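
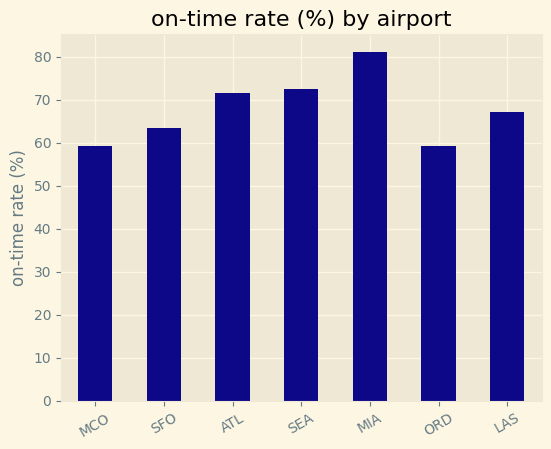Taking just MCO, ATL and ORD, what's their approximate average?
≈ 63

(60 + 70 + 60) / 3 ≈ 63.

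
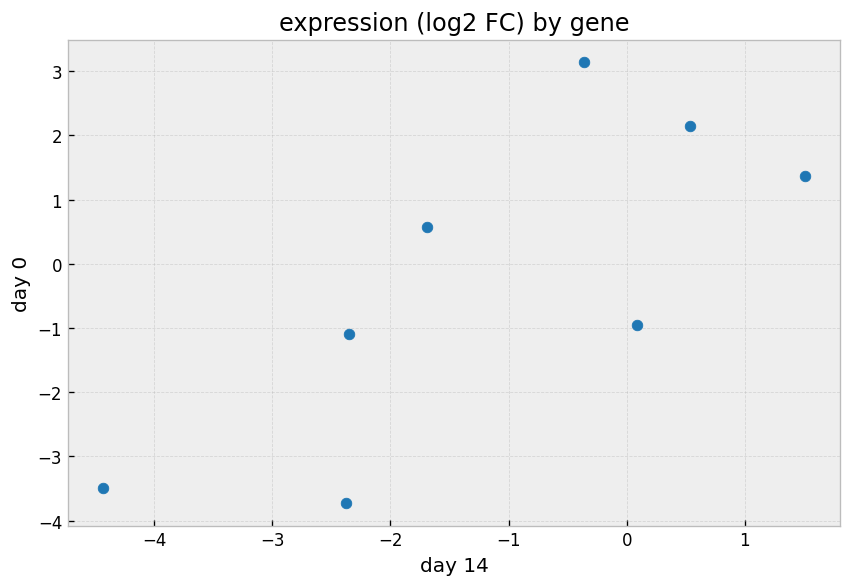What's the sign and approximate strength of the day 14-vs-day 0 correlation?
Points are positively correlated; strong (|r| ≈ 0.8).

positive, strong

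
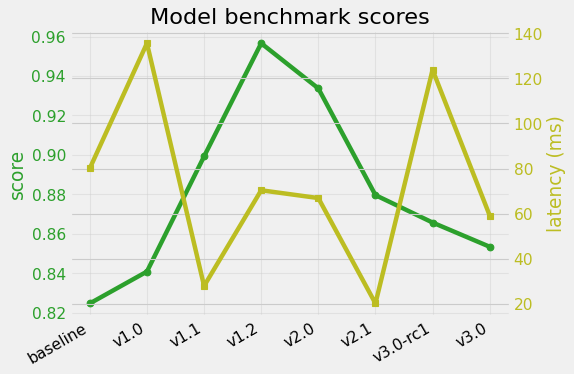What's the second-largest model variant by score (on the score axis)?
v2.0

Top 3 (on the score axis): v1.2 ≈ 0.96, v2.0 ≈ 0.94, v1.1 ≈ 0.90.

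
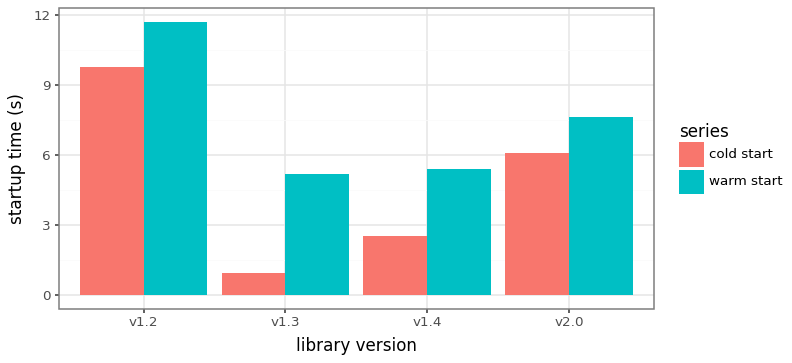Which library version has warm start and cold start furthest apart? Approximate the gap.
v1.3, ≈ 4 s

v1.3: warm start ≈ 5, cold start ≈ 1 → gap ≈ 4. Next-largest (v1.4) is only ≈ 2.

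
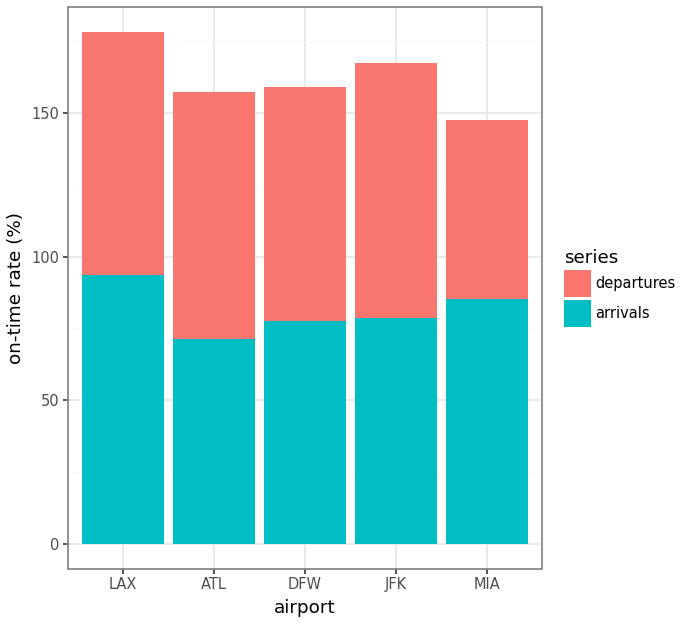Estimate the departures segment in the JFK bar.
≈ 80

departures top ≈ 160, bottom ≈ 80; segment ≈ 80.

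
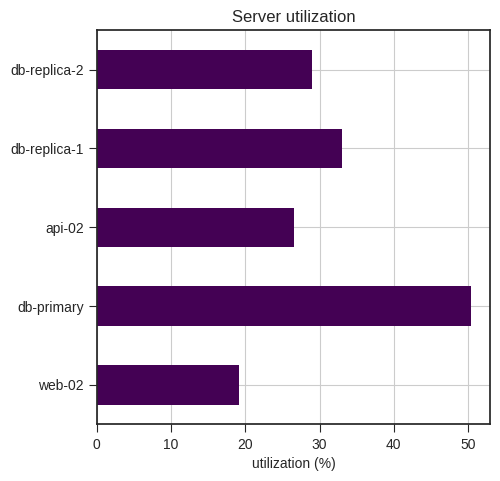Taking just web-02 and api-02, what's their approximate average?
≈ 22

(20 + 25) / 2 ≈ 22.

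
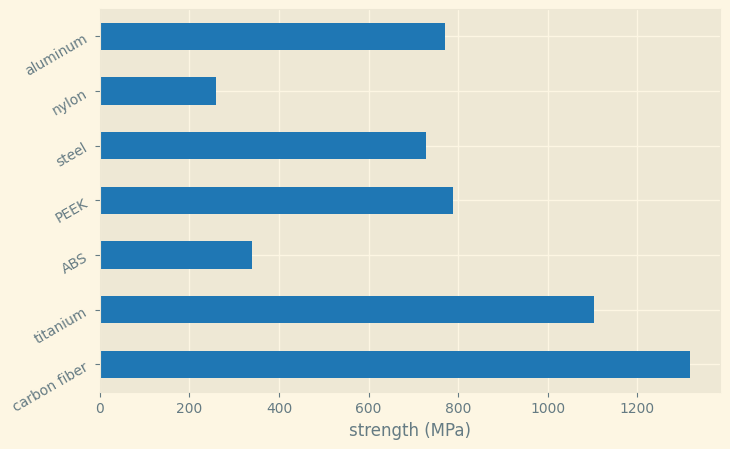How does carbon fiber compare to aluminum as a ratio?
carbon fiber ≈ 1400, aluminum ≈ 800; 1400/800 ≈ 1.75.

≈ 1.75×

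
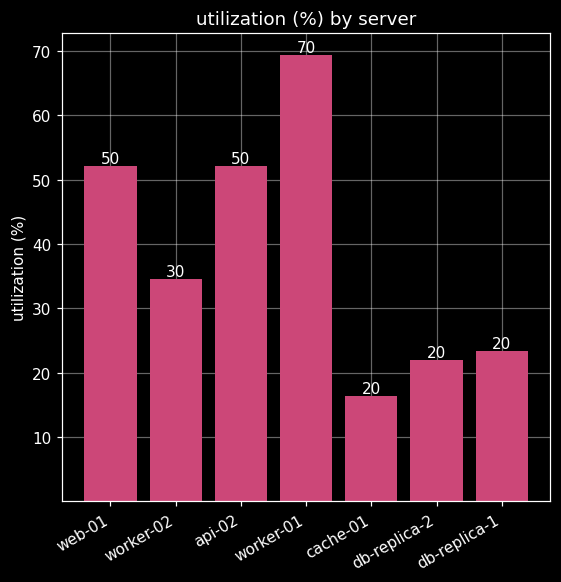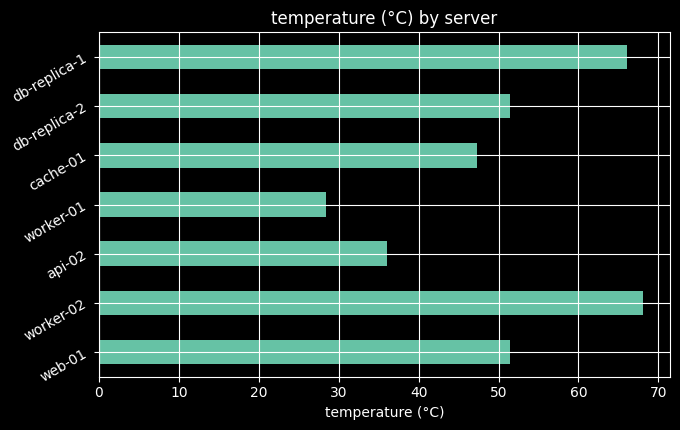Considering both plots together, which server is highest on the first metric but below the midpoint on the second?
Chart 2 median temperature (°C) ≈ 50; below-median servers: api-02, worker-01, cache-01. Among those, worker-01 has the highest utilization (%) (≈ 70).

worker-01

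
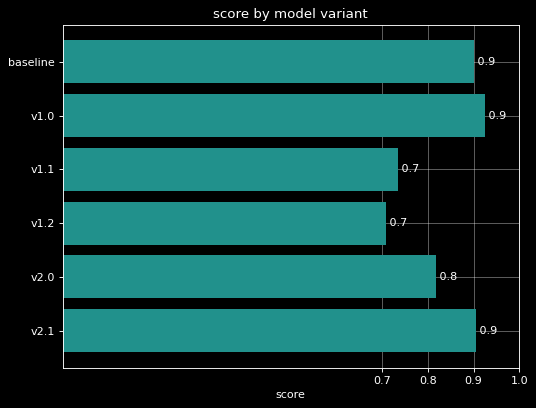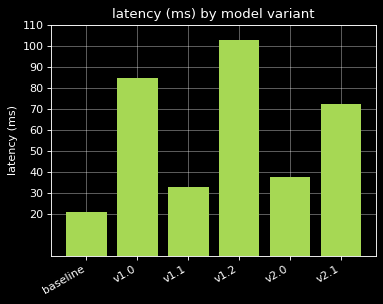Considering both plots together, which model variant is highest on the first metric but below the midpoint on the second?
Chart 2 median latency (ms) ≈ 50; below-median model variants: baseline, v1.1, v2.0. Among those, baseline has the highest score (≈ 0.9).

baseline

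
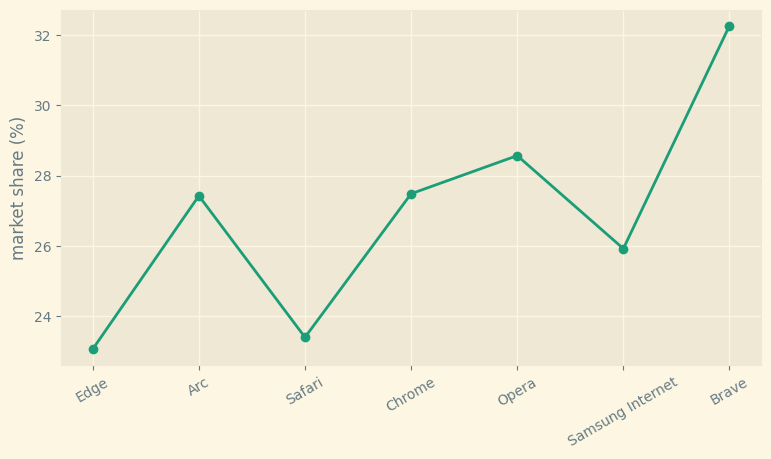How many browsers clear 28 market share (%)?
2

Above 28: Opera, Brave.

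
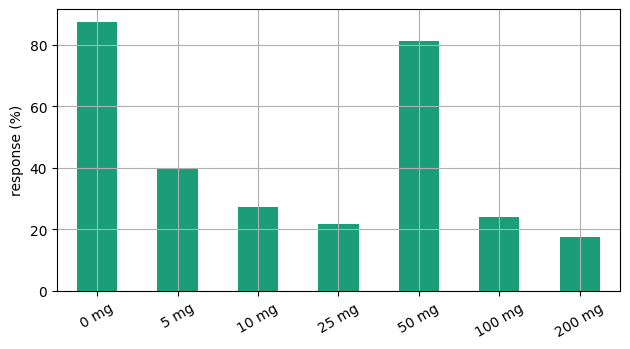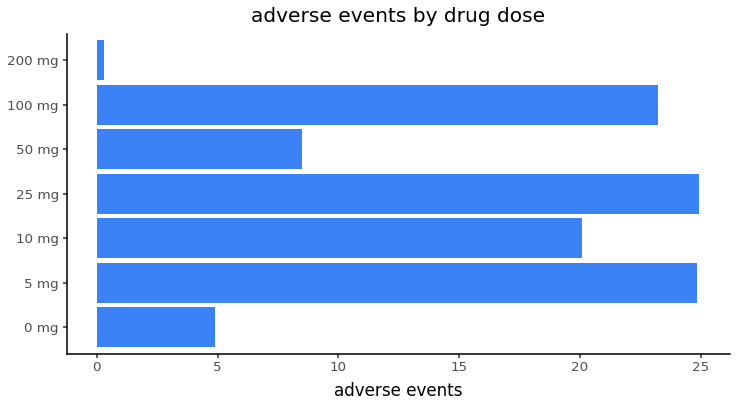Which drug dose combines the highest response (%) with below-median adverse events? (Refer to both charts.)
0 mg

Chart 2 median adverse events ≈ 20; below-median drug doses: 0 mg, 50 mg, 200 mg. Among those, 0 mg has the highest response (%) (≈ 90).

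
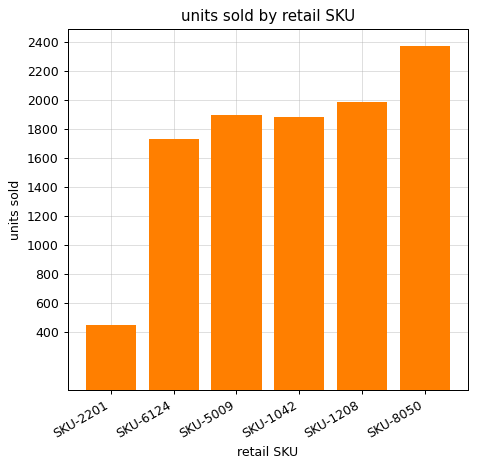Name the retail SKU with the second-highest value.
SKU-1208

Top 3: SKU-8050 ≈ 2400, SKU-1208 ≈ 2000, SKU-5009 ≈ 1800.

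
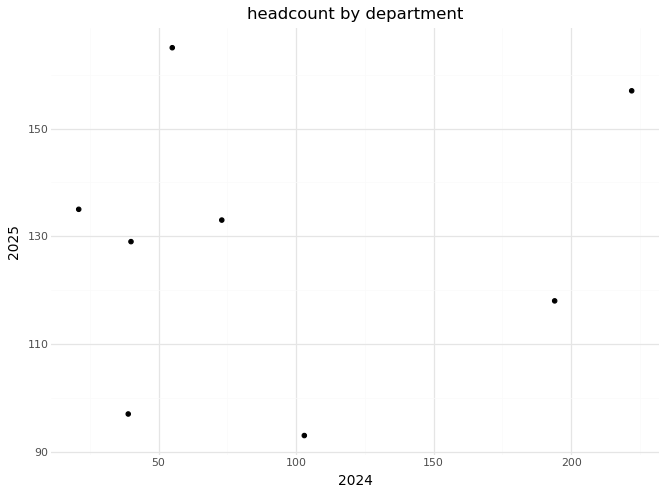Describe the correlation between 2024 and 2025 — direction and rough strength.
Points are roughly uncorrelated; weak (|r| ≈ 0.1).

no clear correlation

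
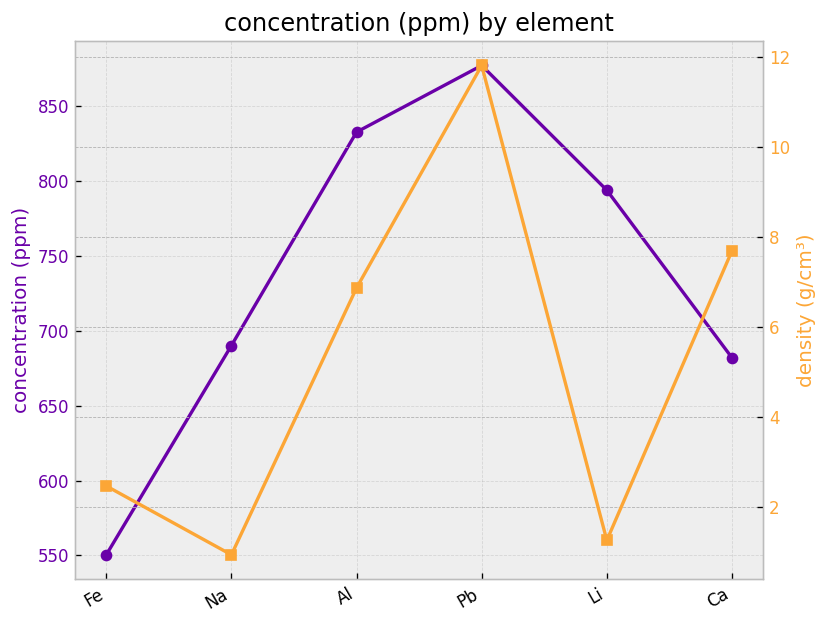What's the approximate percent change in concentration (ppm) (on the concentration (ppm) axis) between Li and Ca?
Li ≈ 800, Ca ≈ 700; (700 − 800) / 800 ≈ -12.5%.

≈ -12.5%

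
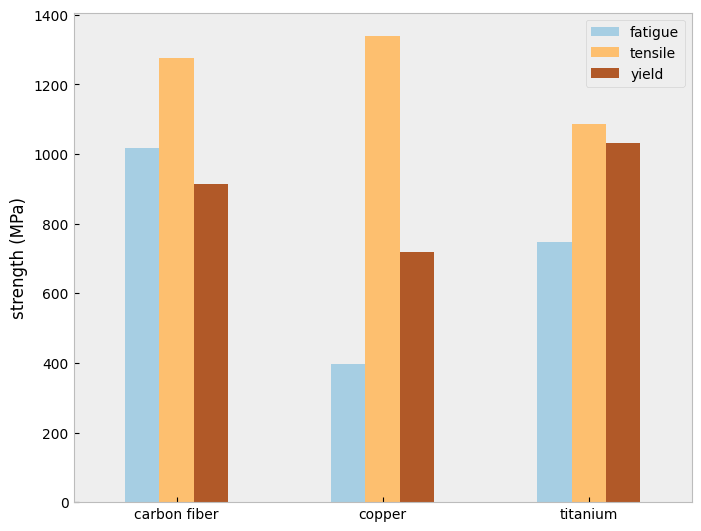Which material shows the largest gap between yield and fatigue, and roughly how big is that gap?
copper, ≈ 400 MPa

copper: yield ≈ 800, fatigue ≈ 400 → gap ≈ 400. Next-largest (titanium) is only ≈ 200.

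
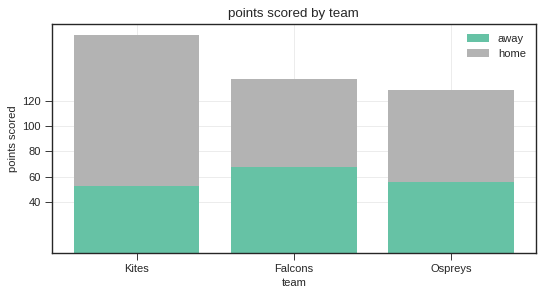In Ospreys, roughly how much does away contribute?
away top ≈ 60, bottom ≈ 0; segment ≈ 60.

≈ 60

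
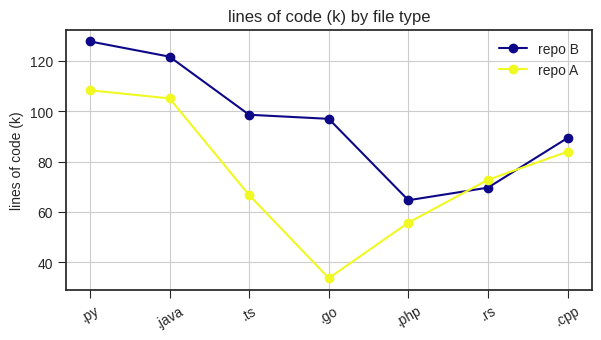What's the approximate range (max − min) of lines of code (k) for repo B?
Max .py ≈ 130, min .php ≈ 60; range ≈ 70.

≈ 70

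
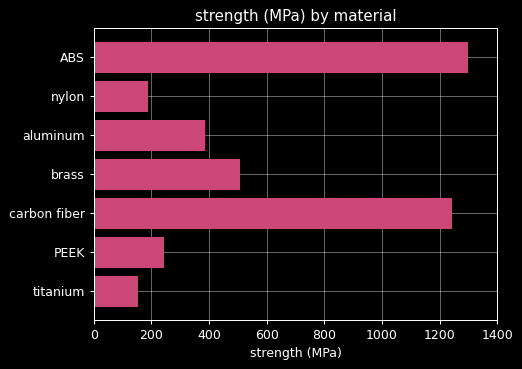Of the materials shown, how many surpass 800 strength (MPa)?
Above 800: ABS, carbon fiber.

2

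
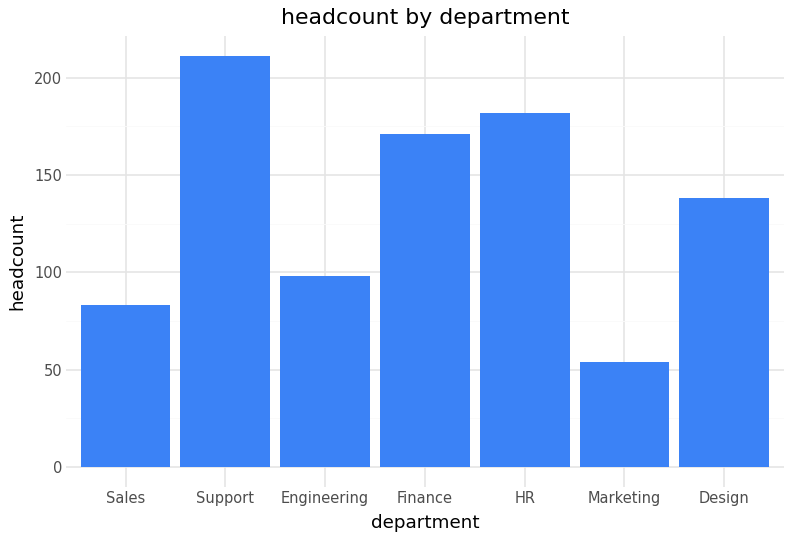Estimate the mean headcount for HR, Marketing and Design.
≈ 127

(180 + 60 + 140) / 3 ≈ 127.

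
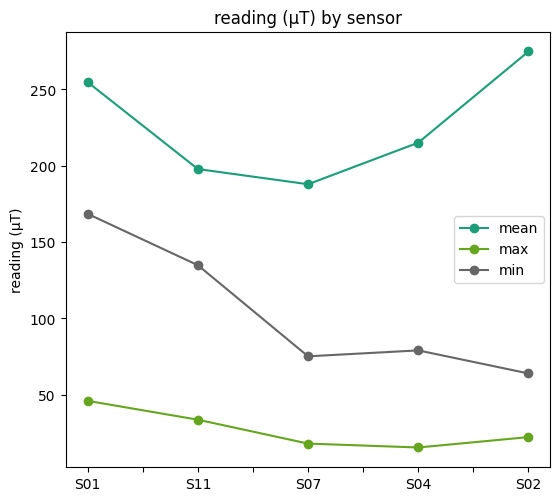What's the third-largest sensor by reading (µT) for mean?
S04

Top 4 for mean: S02 ≈ 275, S01 ≈ 250, S04 ≈ 225, S11 ≈ 200.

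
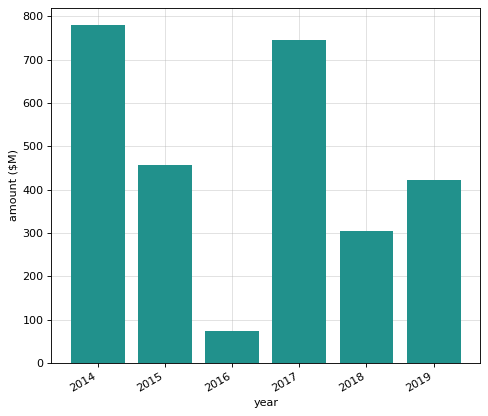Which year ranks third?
2015

Top 4: 2014 ≈ 800, 2017 ≈ 700, 2015 ≈ 500, 2019 ≈ 400.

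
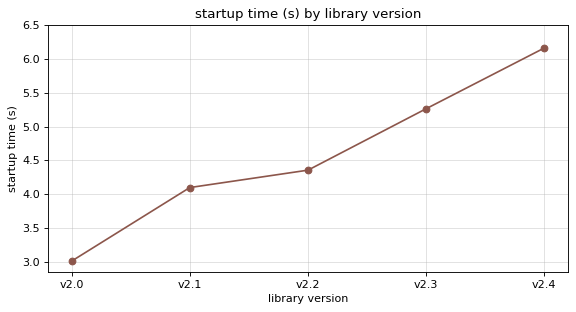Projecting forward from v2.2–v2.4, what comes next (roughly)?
≈ 6.75

Last three: 4.5, 5.5, 6.0 → slope ≈ 0.75/step → next ≈ 6.75.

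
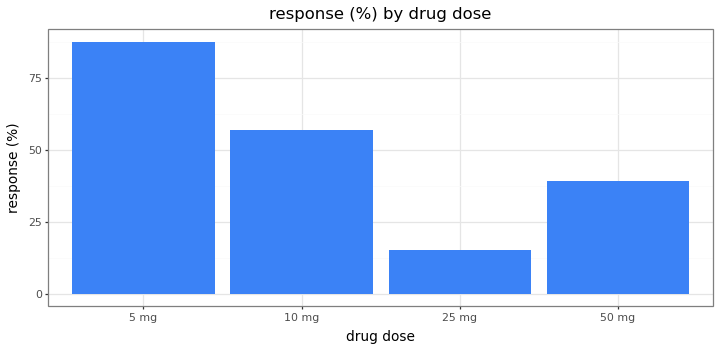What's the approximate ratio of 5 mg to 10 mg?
5 mg ≈ 90, 10 mg ≈ 60; 90/60 ≈ 1.5.

≈ 1.5×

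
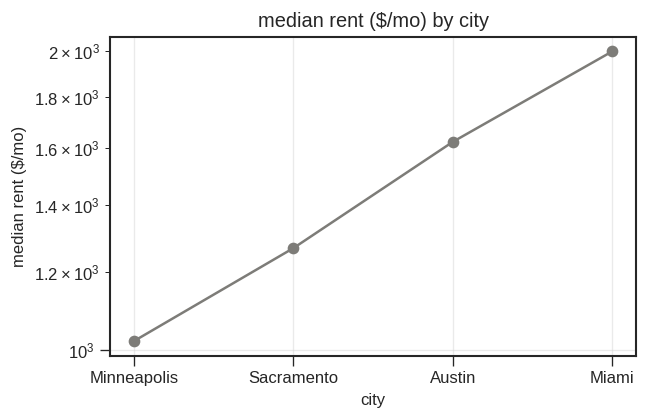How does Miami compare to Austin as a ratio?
Miami ≈ 2000, Austin ≈ 1600; 2000/1600 ≈ 1.25.

≈ 1.25×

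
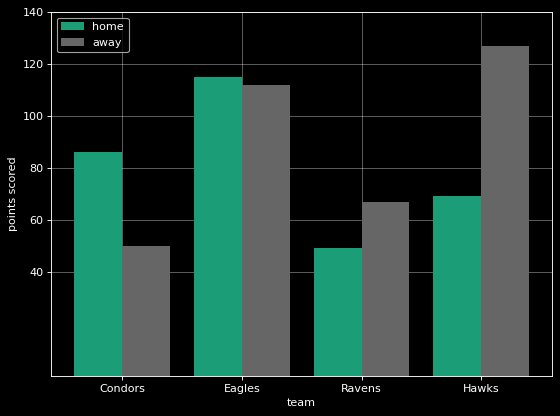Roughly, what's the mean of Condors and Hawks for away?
(40 + 120) / 2 ≈ 80.

≈ 80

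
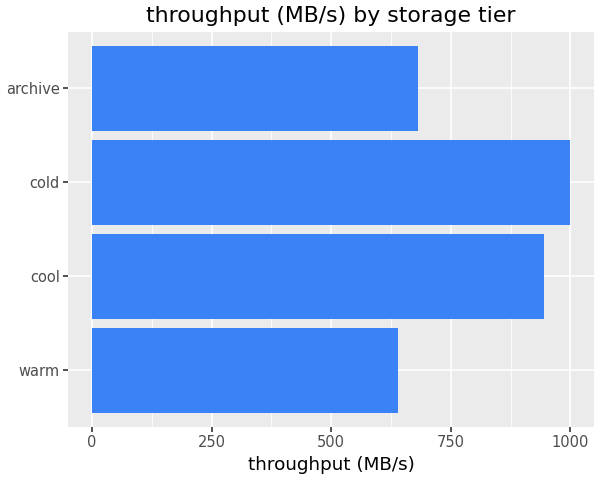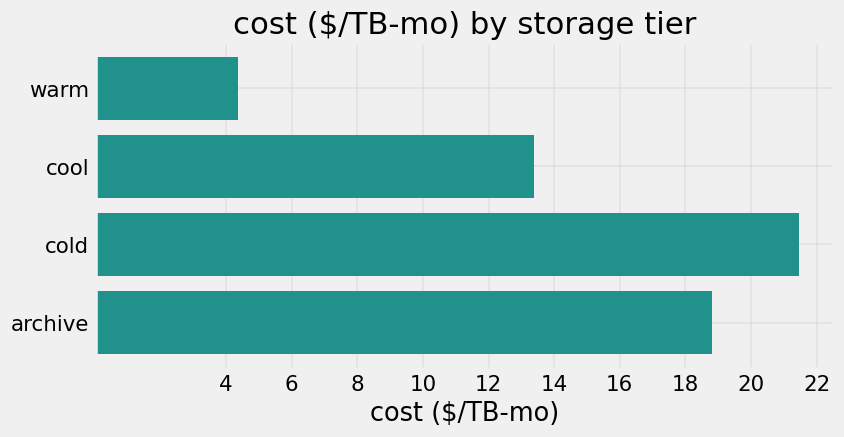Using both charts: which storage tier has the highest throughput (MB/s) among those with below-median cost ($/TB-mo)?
cool

Chart 2 median cost ($/TB-mo) ≈ 16; below-median storage tiers: warm, cool. Among those, cool has the highest throughput (MB/s) (≈ 900).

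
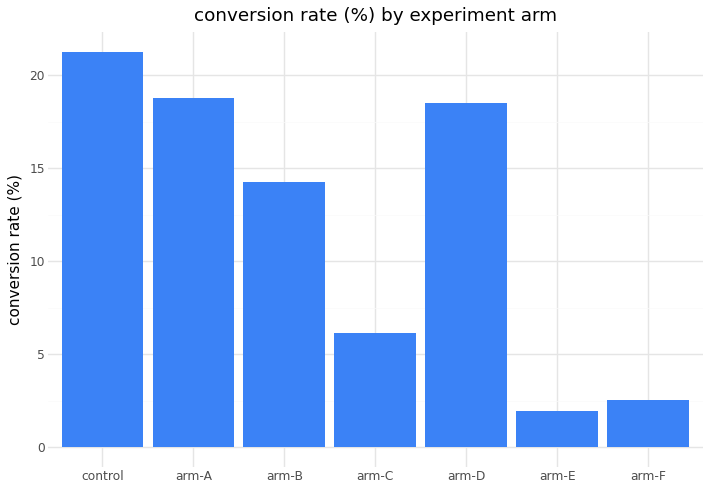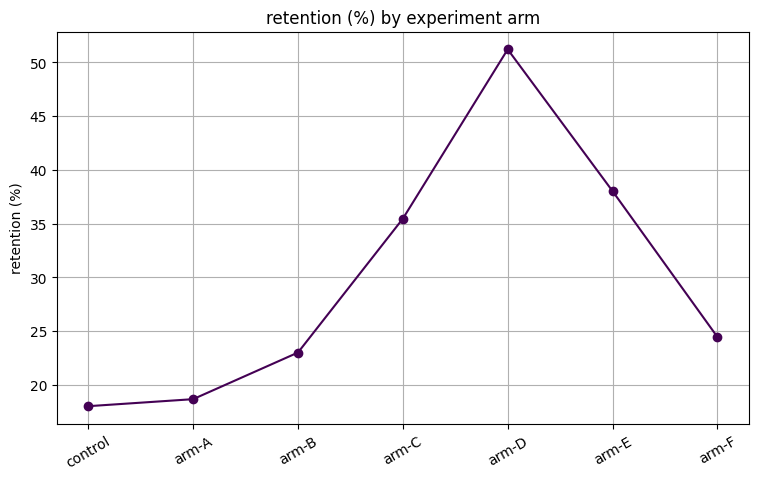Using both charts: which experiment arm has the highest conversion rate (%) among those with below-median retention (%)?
Chart 2 median retention (%) ≈ 25; below-median experiment arms: control, arm-A, arm-B. Among those, control has the highest conversion rate (%) (≈ 22).

control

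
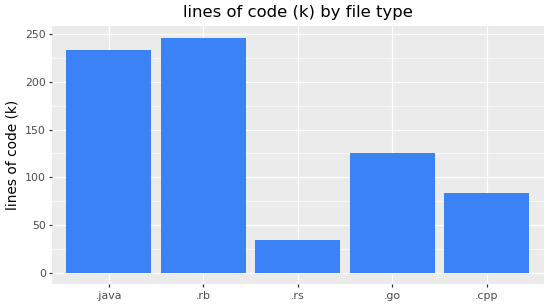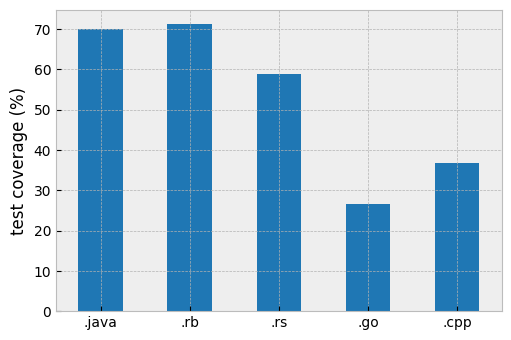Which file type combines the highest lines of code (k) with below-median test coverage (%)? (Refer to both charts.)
.go

Chart 2 median test coverage (%) ≈ 60; below-median file types: .go, .cpp. Among those, .go has the highest lines of code (k) (≈ 125).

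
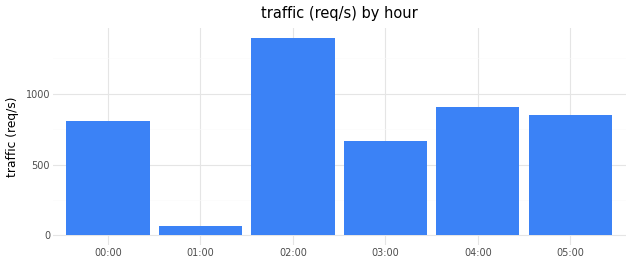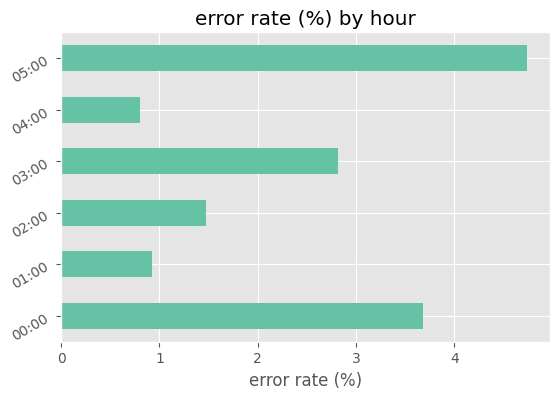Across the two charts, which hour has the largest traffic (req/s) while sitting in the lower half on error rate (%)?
02:00

Chart 2 median error rate (%) ≈ 2; below-median hours: 01:00, 02:00, 04:00. Among those, 02:00 has the highest traffic (req/s) (≈ 1400).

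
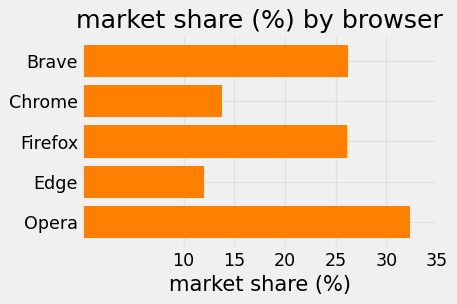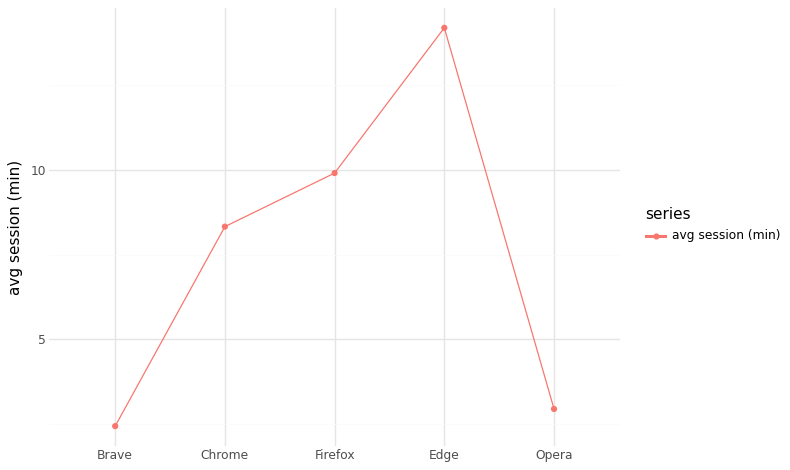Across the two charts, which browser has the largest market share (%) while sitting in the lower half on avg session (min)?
Chart 2 median avg session (min) ≈ 8; below-median browsers: Brave, Opera. Among those, Opera has the highest market share (%) (≈ 30).

Opera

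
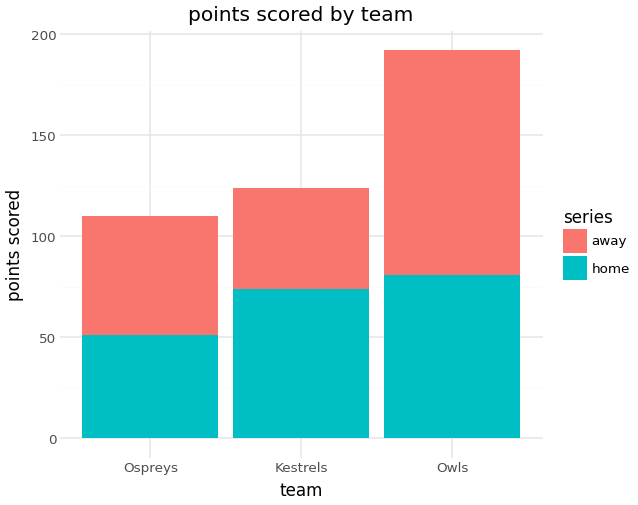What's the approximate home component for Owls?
≈ 80

home top ≈ 80, bottom ≈ 0; segment ≈ 80.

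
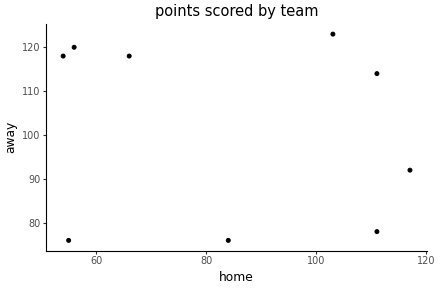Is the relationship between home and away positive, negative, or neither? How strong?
Points are roughly uncorrelated; weak (|r| ≈ 0.2).

no clear correlation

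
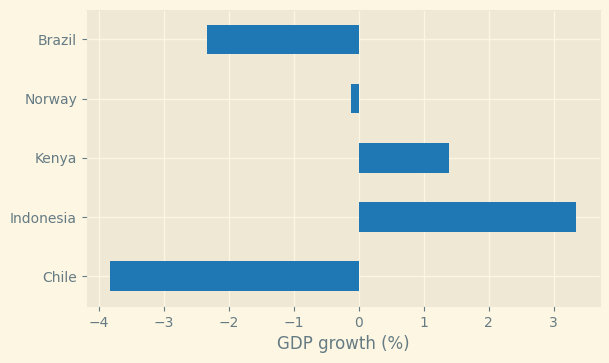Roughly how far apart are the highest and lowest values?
Max Indonesia ≈ 3, min Chile ≈ -4; range ≈ 7.

≈ 7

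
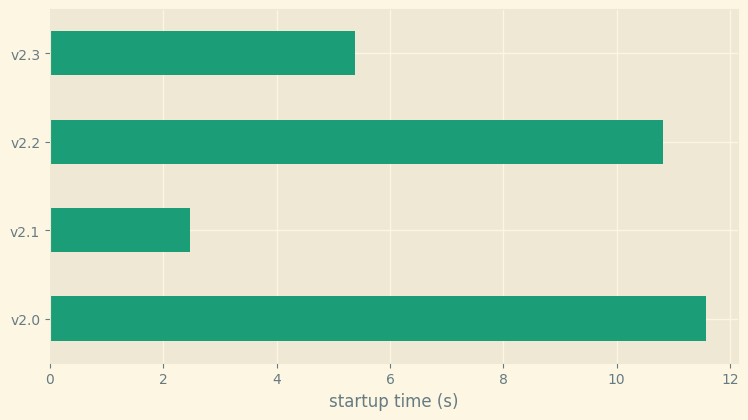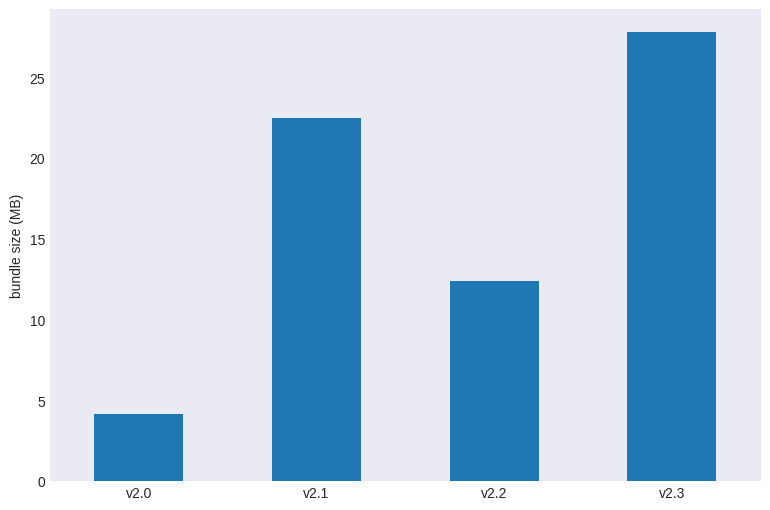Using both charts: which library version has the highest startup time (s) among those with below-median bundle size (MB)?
Chart 2 median bundle size (MB) ≈ 15; below-median library versions: v2.0, v2.2. Among those, v2.0 has the highest startup time (s) (≈ 12).

v2.0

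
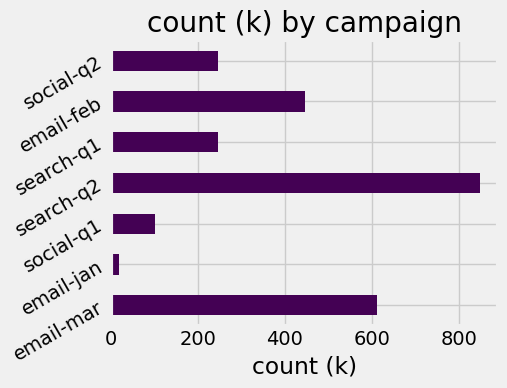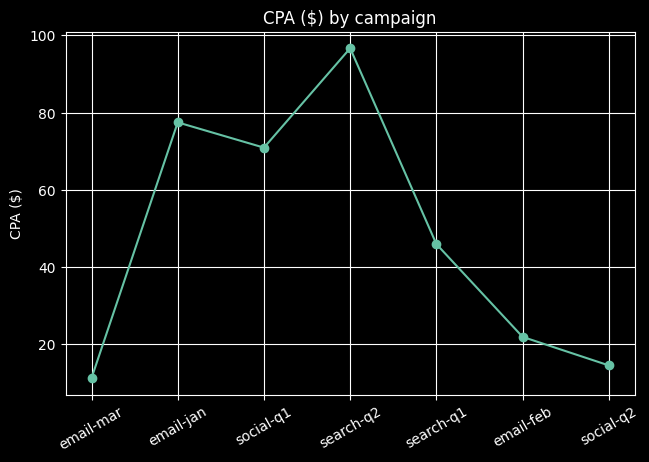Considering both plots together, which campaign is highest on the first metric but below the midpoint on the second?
email-mar

Chart 2 median CPA ($) ≈ 50; below-median campaigns: email-mar, email-feb, social-q2. Among those, email-mar has the highest count (k) (≈ 600).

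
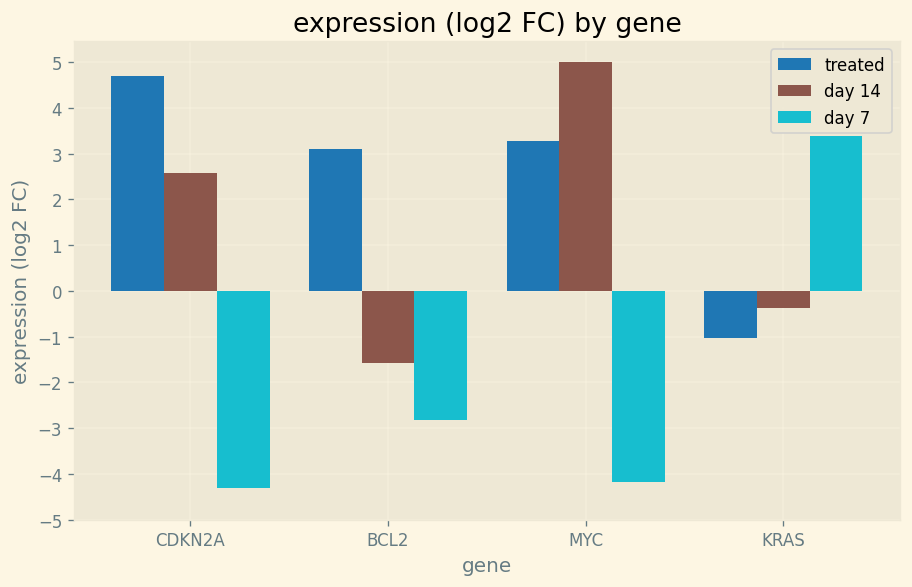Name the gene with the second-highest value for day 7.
Top 3 for day 7: KRAS ≈ 3, BCL2 ≈ -3, MYC ≈ -4.

BCL2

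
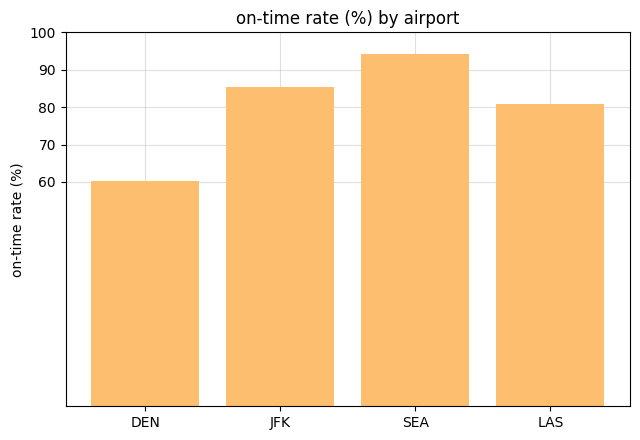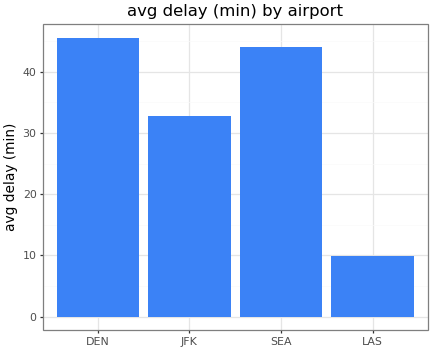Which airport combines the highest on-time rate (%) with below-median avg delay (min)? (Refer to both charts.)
JFK

Chart 2 median avg delay (min) ≈ 40; below-median airports: JFK, LAS. Among those, JFK has the highest on-time rate (%) (≈ 90).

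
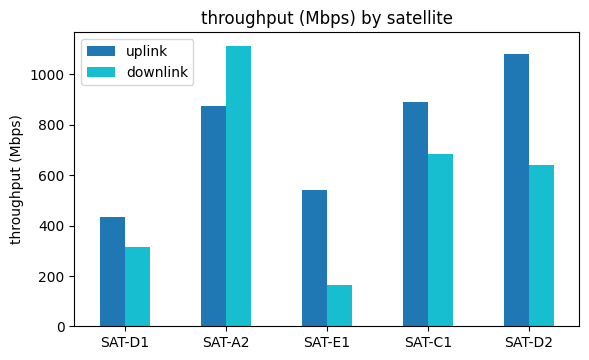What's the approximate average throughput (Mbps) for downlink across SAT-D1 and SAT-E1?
≈ 250

(300 + 200) / 2 ≈ 250.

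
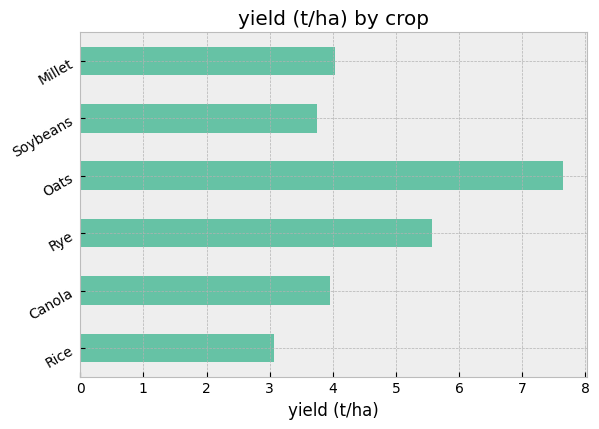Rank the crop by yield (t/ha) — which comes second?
Top 3: Oats ≈ 8, Rye ≈ 6, Millet ≈ 4.

Rye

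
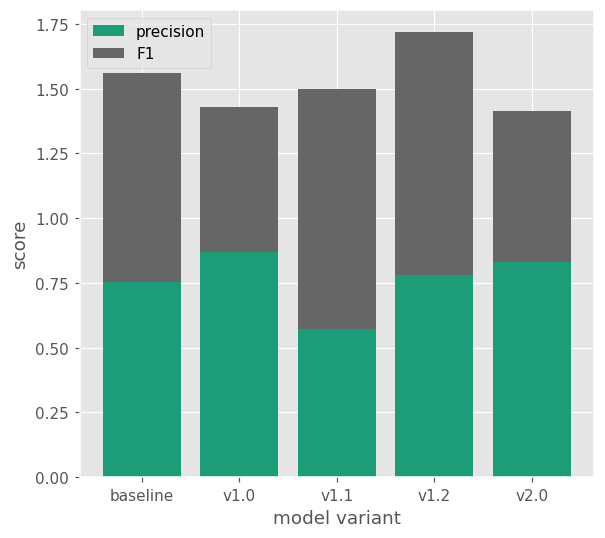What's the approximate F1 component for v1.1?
F1 top ≈ 1.4, bottom ≈ 0.6; segment ≈ 0.8.

≈ 0.8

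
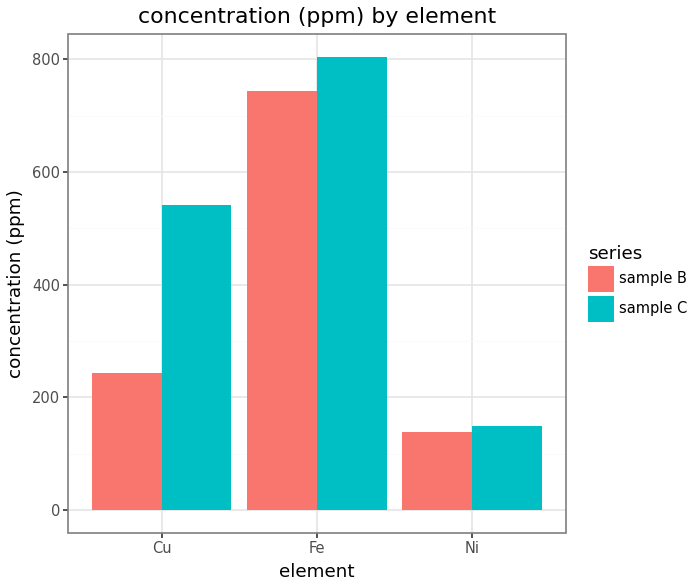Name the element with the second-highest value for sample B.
Cu

Top 3 for sample B: Fe ≈ 700, Cu ≈ 200, Ni ≈ 100.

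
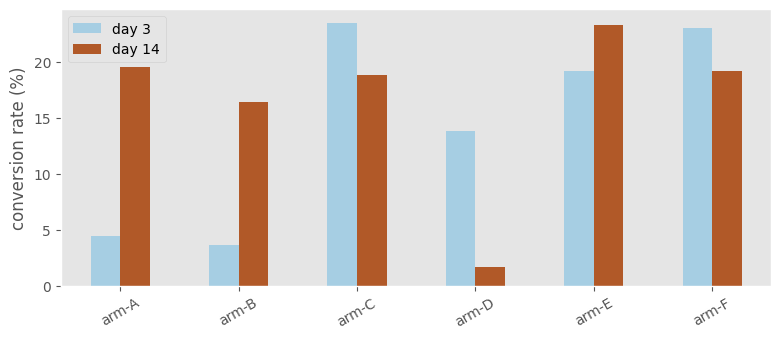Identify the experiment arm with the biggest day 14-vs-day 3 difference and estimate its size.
arm-A: day 14 ≈ 20, day 3 ≈ 4 → gap ≈ 16. Next-largest (arm-B) is only ≈ 12.

arm-A, ≈ 16 %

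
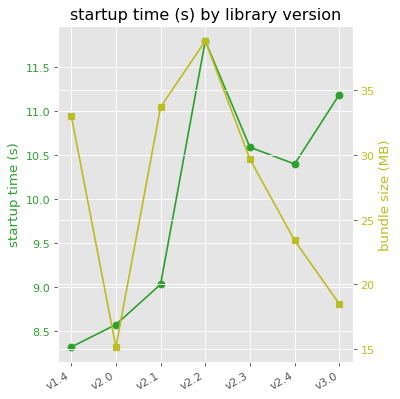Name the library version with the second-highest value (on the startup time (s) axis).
v3.0

Top 3 (on the startup time (s) axis): v2.2 ≈ 12.0, v3.0 ≈ 11.0, v2.3 ≈ 10.5.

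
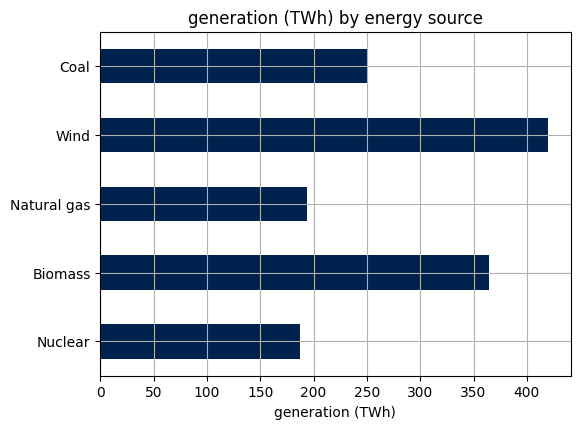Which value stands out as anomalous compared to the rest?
Wind

Wind ≈ 400; the rest sit between ≈ 200 and ≈ 350.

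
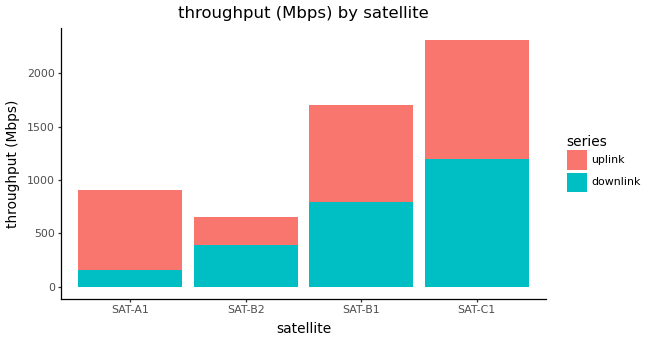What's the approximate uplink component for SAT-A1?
≈ 800

uplink top ≈ 1000, bottom ≈ 200; segment ≈ 800.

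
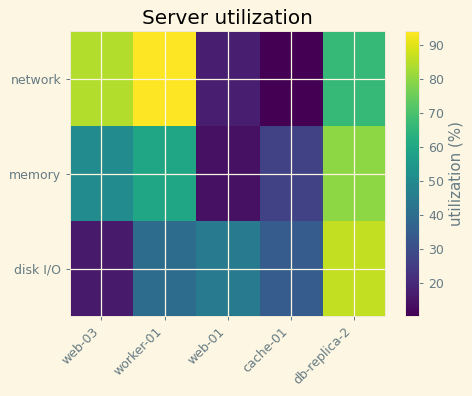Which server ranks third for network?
Top 4 for network: worker-01 ≈ 90, web-03 ≈ 80, db-replica-2 ≈ 70, web-01 ≈ 20.

db-replica-2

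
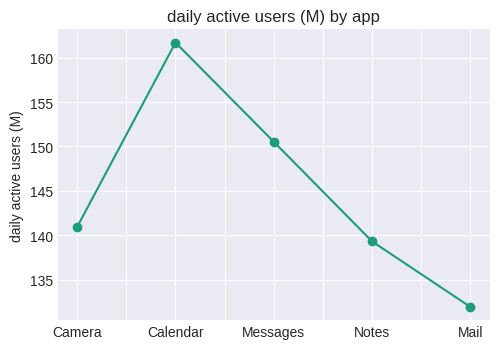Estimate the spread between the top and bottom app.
≈ 30

Max Calendar ≈ 160, min Mail ≈ 130; range ≈ 30.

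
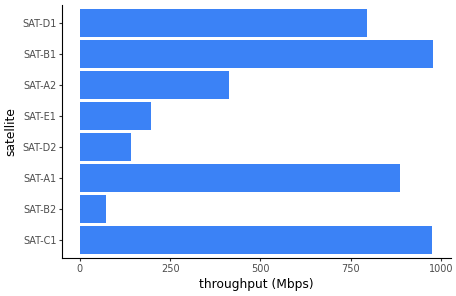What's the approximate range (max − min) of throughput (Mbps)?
Max SAT-B1 ≈ 1000, min SAT-B2 ≈ 100; range ≈ 900.

≈ 900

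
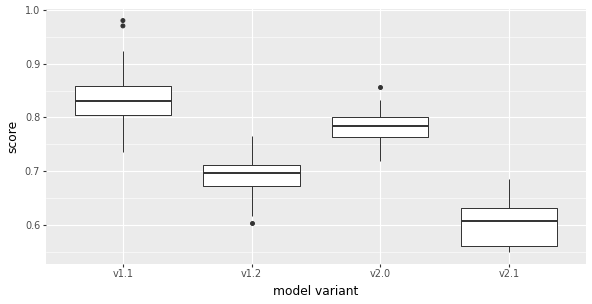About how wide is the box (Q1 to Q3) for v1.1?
≈ 0.06

Q3 ≈ 0.86, Q1 ≈ 0.80; IQR ≈ 0.06.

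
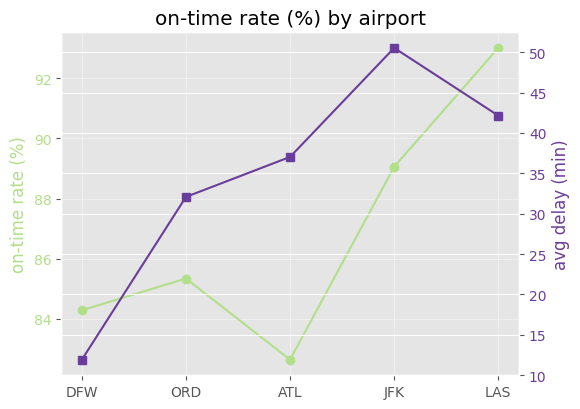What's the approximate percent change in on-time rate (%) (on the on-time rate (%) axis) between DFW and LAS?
DFW ≈ 84, LAS ≈ 93; (93 − 84) / 84 ≈ +10.7%.

≈ +10.7%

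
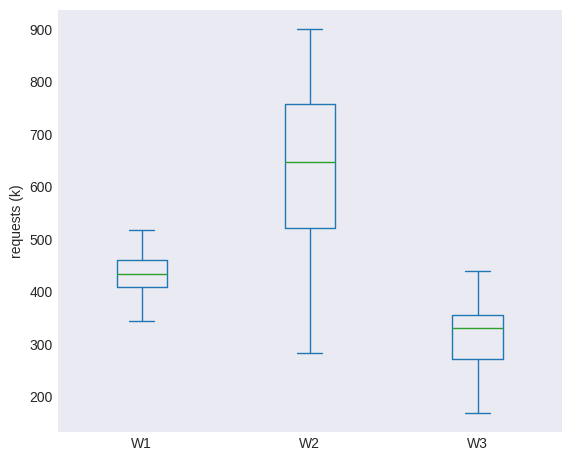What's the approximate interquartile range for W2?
≈ 250

Q3 ≈ 750, Q1 ≈ 500; IQR ≈ 250.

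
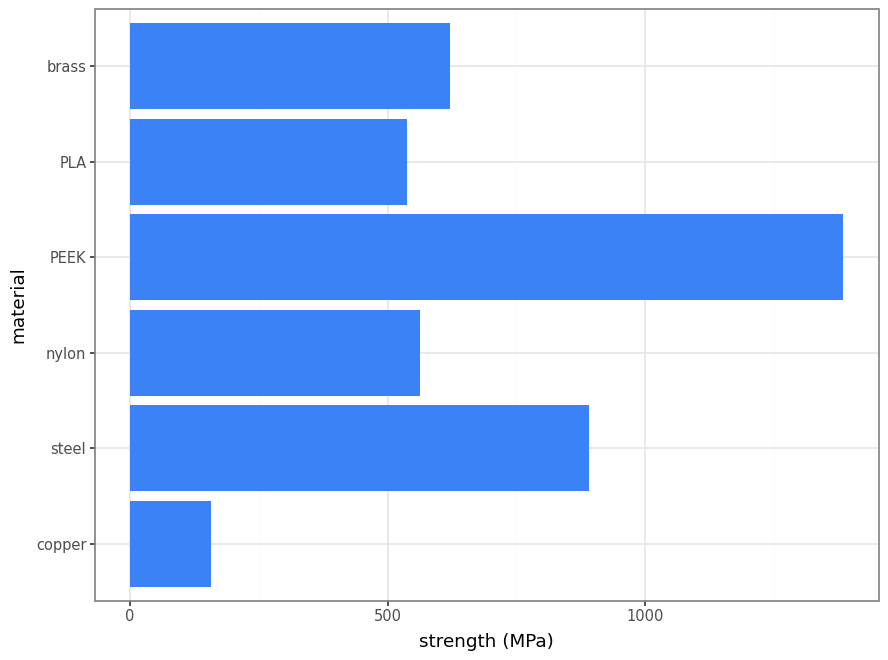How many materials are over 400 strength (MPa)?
5

Above 400: steel, nylon, PEEK, PLA, brass.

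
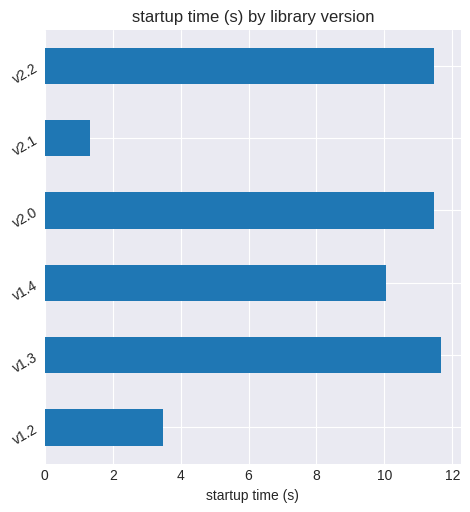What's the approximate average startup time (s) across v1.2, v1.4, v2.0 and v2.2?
≈ 9

(3 + 10 + 11 + 11) / 4 ≈ 9.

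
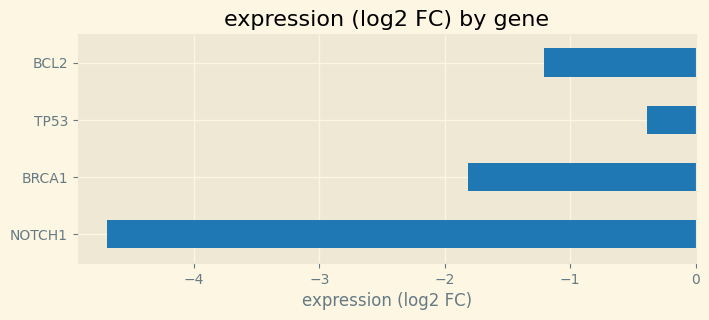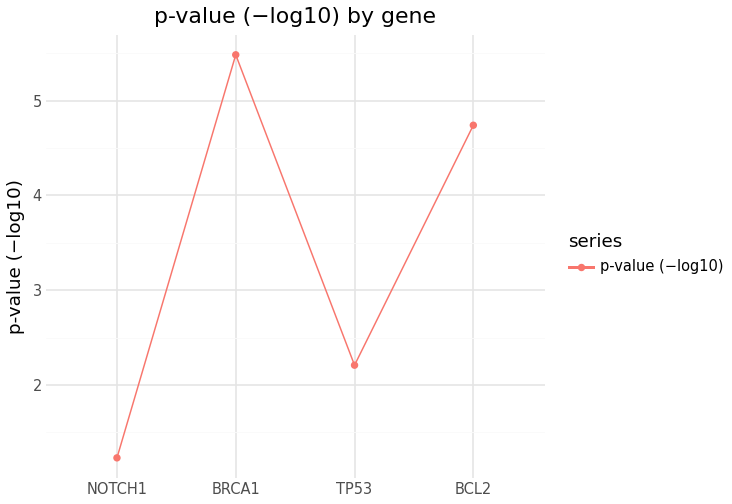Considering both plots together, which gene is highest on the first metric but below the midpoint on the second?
TP53

Chart 2 median p-value (−log10) ≈ 3; below-median genes: NOTCH1, TP53. Among those, TP53 has the highest expression (log2 FC) (≈ 0).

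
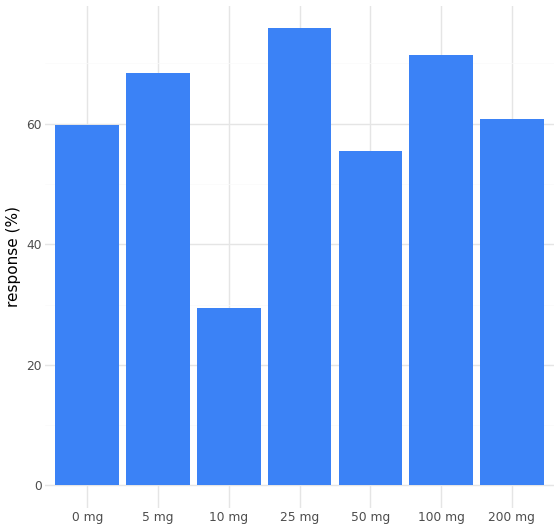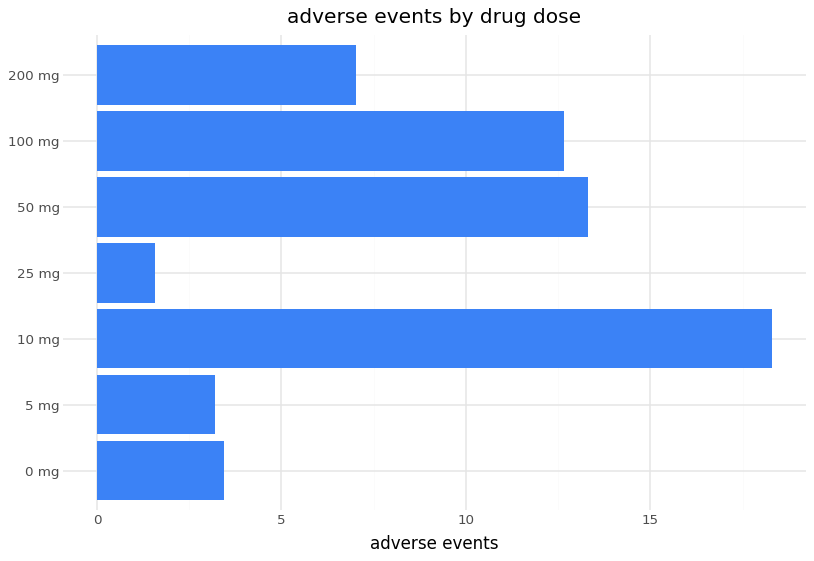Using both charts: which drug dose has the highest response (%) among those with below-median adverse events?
Chart 2 median adverse events ≈ 8; below-median drug doses: 0 mg, 5 mg, 25 mg. Among those, 25 mg has the highest response (%) (≈ 80).

25 mg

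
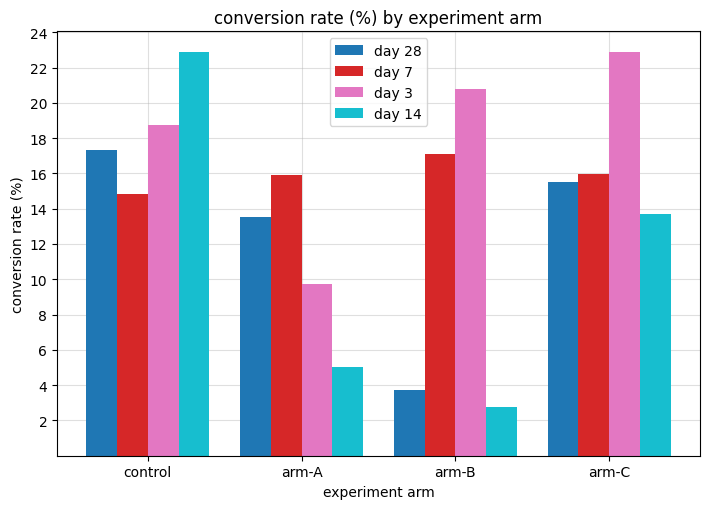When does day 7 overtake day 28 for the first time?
arm-A

control: day 7 ≈ 14 vs day 28 ≈ 18 (not yet); arm-A: day 7 ≈ 16 vs day 28 ≈ 14 (first crossover).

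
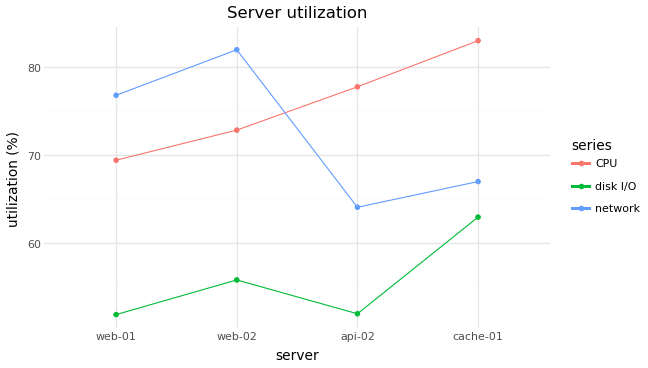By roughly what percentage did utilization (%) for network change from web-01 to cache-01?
web-01 ≈ 75, cache-01 ≈ 65; (65 − 75) / 75 ≈ -13.3%.

≈ -13.3%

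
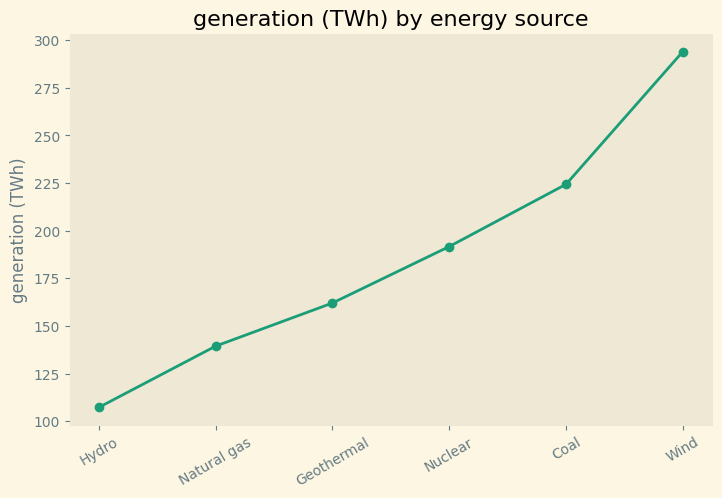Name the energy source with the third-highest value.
Nuclear

Top 4: Wind ≈ 300, Coal ≈ 220, Nuclear ≈ 200, Geothermal ≈ 160.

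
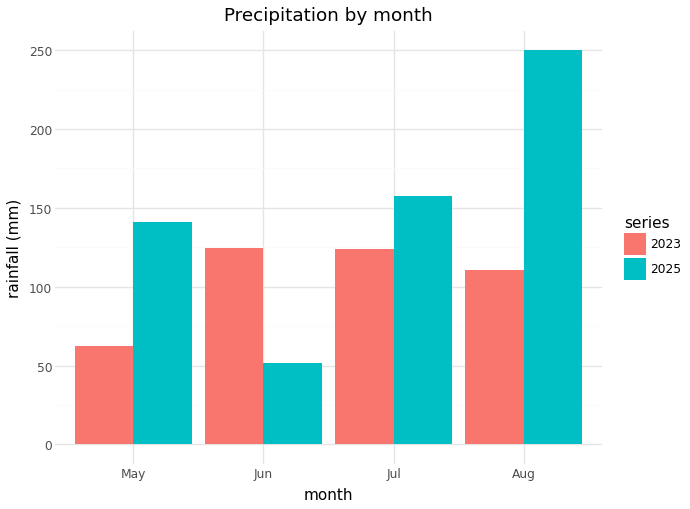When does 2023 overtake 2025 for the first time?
Jun

May: 2023 ≈ 50 vs 2025 ≈ 150 (not yet); Jun: 2023 ≈ 125 vs 2025 ≈ 50 (first crossover).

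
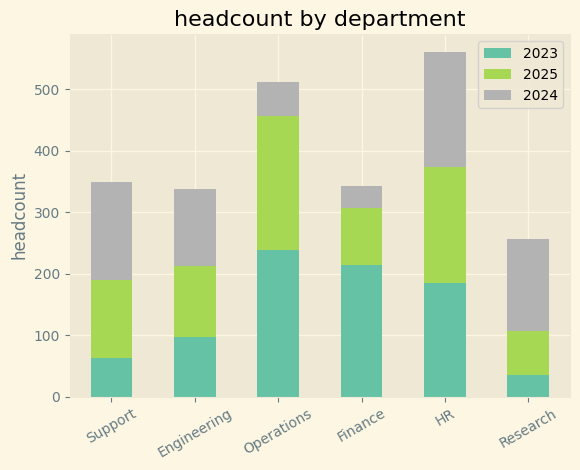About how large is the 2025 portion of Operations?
2025 top ≈ 450, bottom ≈ 250; segment ≈ 200.

≈ 200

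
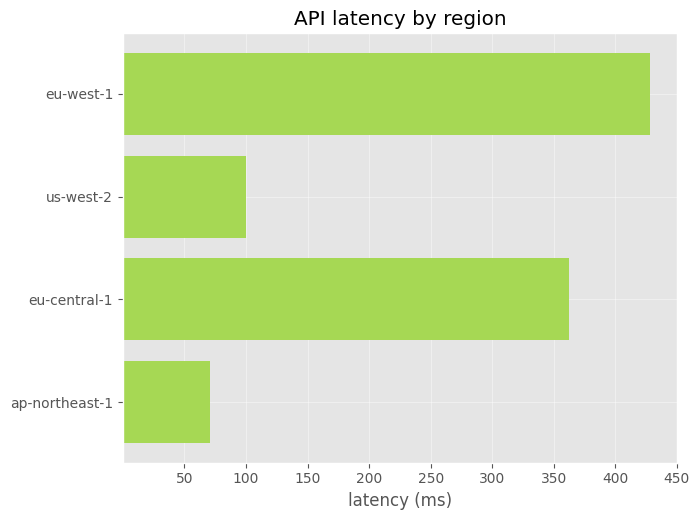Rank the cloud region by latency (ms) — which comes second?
Top 3: eu-west-1 ≈ 450, eu-central-1 ≈ 350, us-west-2 ≈ 100.

eu-central-1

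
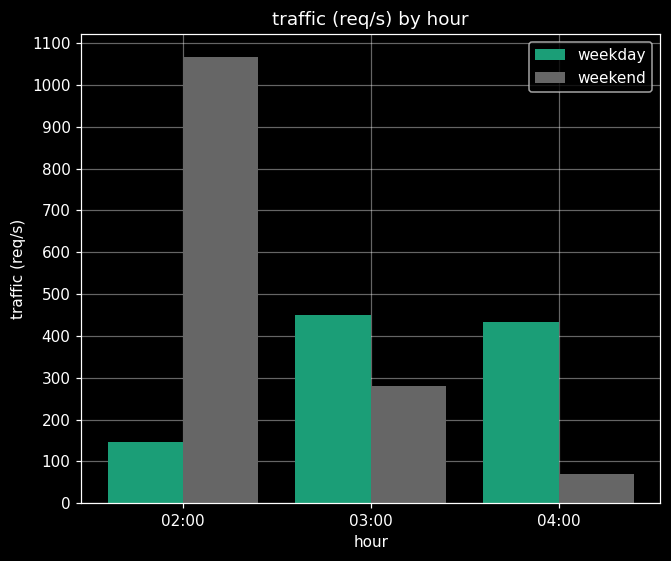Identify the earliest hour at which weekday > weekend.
02:00: weekday ≈ 100 vs weekend ≈ 1100 (not yet); 03:00: weekday ≈ 500 vs weekend ≈ 300 (first crossover).

03:00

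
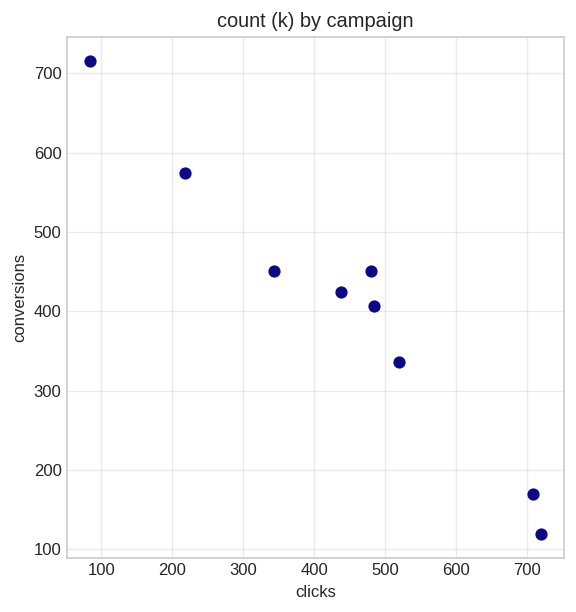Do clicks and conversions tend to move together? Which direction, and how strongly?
Points are negatively correlated; strong (|r| ≈ 1.0).

negative, strong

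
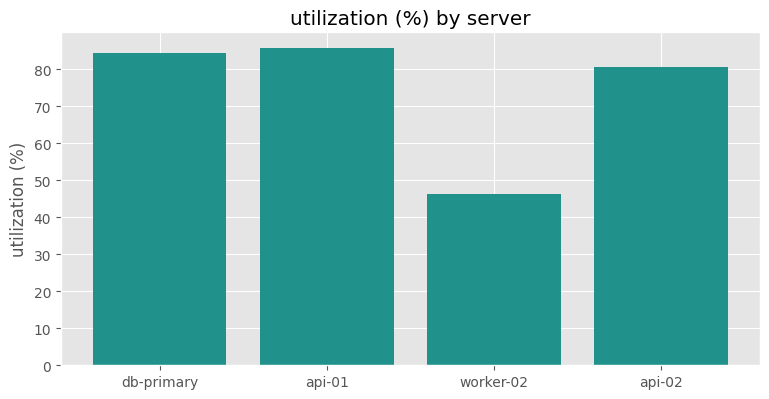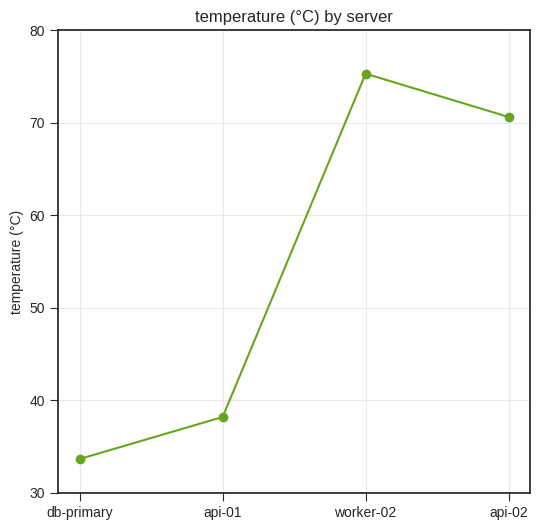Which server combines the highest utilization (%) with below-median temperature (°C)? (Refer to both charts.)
api-01

Chart 2 median temperature (°C) ≈ 50; below-median servers: db-primary, api-01. Among those, api-01 has the highest utilization (%) (≈ 90).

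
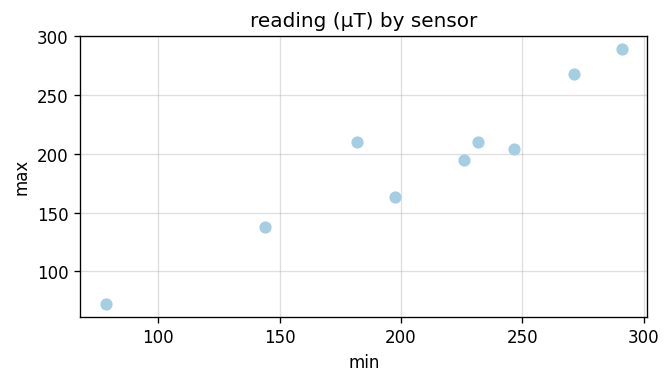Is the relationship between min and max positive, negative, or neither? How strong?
Points are positively correlated; strong (|r| ≈ 0.9).

positive, strong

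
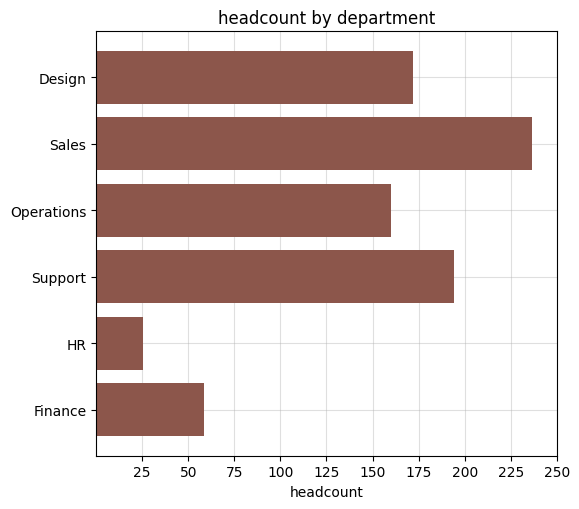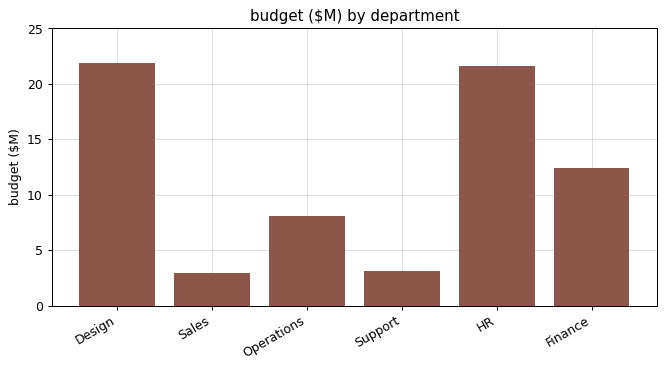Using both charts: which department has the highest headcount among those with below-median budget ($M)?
Sales

Chart 2 median budget ($M) ≈ 10; below-median departments: Sales, Operations, Support. Among those, Sales has the highest headcount (≈ 225).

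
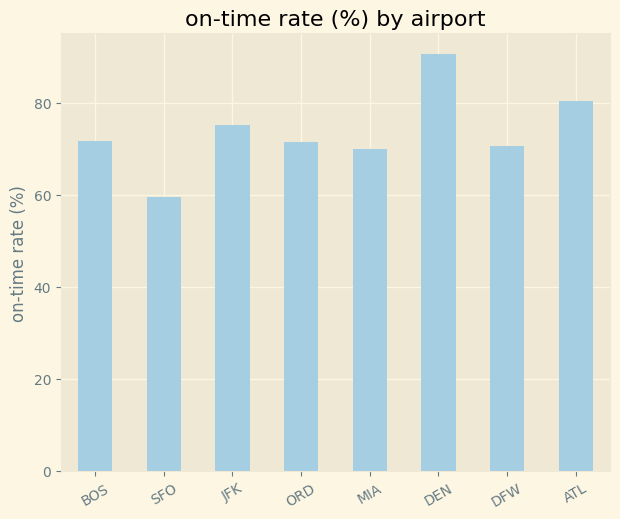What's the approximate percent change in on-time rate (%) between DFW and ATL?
DFW ≈ 70, ATL ≈ 80; (80 − 70) / 70 ≈ +14.3%.

≈ +14.3%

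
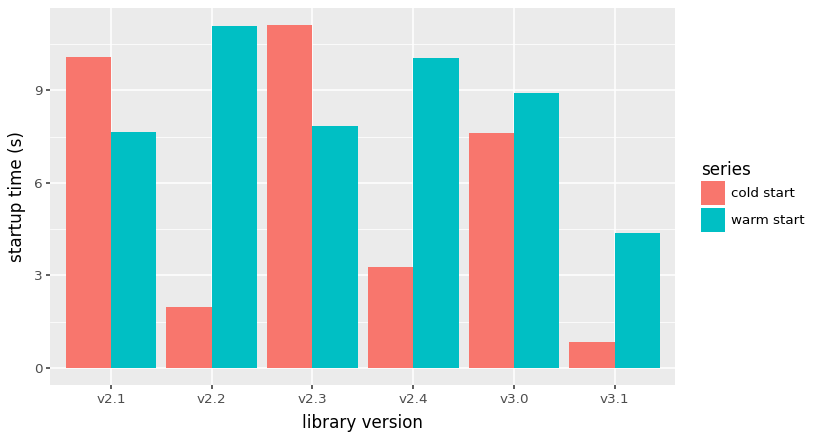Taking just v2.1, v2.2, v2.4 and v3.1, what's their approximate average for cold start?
≈ 4

(10 + 2 + 3 + 1) / 4 ≈ 4.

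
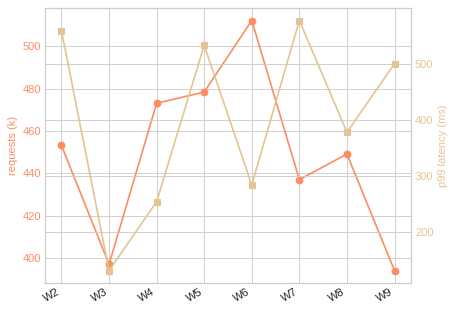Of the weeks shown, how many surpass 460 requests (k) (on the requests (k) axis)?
Above 460: W4, W5, W6.

3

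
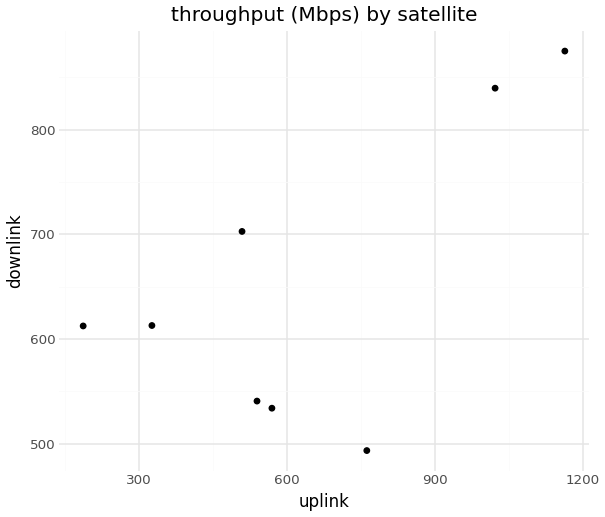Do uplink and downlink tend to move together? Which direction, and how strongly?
positive, moderate

Points are positively correlated; moderate (|r| ≈ 0.6).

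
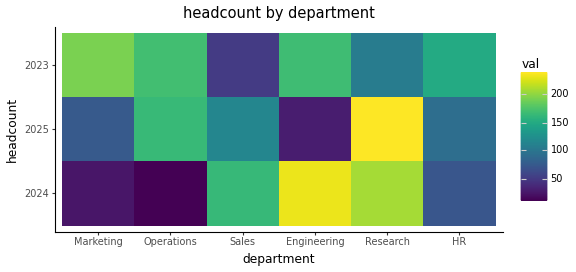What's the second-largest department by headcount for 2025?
Top 3 for 2025: Research ≈ 240, Operations ≈ 160, Sales ≈ 120.

Operations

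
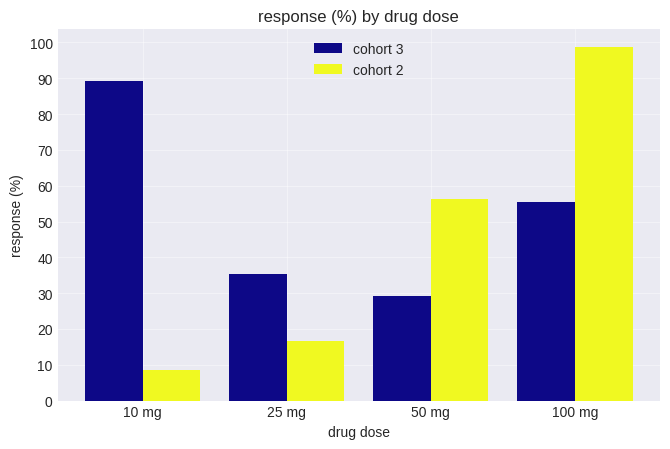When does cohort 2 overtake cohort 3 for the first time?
25 mg: cohort 2 ≈ 20 vs cohort 3 ≈ 40 (not yet); 50 mg: cohort 2 ≈ 60 vs cohort 3 ≈ 30 (first crossover).

50 mg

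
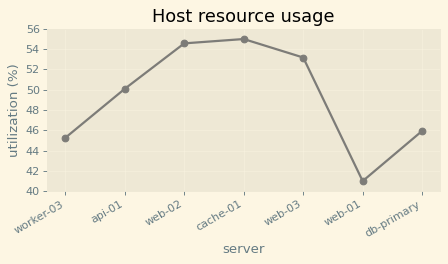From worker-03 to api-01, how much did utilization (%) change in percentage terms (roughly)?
≈ +8.7%

worker-03 ≈ 46, api-01 ≈ 50; (50 − 46) / 46 ≈ +8.7%.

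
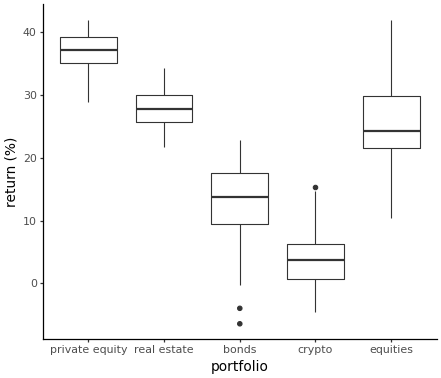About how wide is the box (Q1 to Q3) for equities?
Q3 ≈ 30, Q1 ≈ 20; IQR ≈ 10.

≈ 10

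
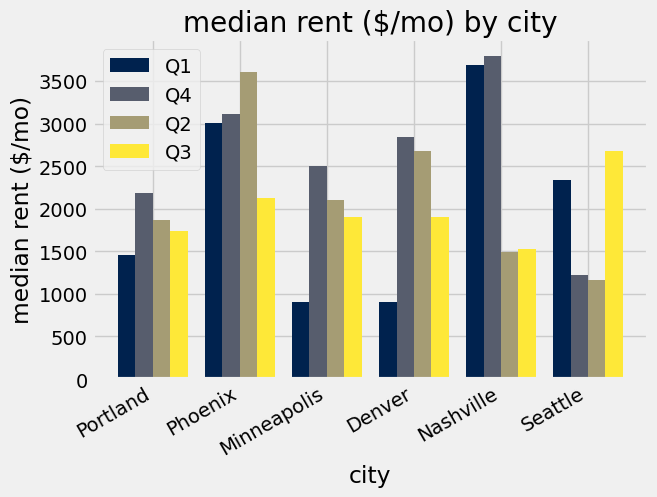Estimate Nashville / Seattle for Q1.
Nashville ≈ 3500, Seattle ≈ 2500; 3500/2500 ≈ 1.4.

≈ 1.4×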